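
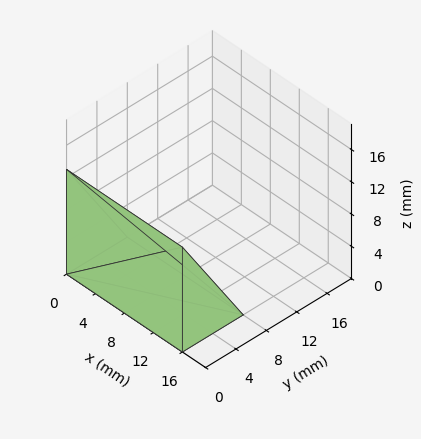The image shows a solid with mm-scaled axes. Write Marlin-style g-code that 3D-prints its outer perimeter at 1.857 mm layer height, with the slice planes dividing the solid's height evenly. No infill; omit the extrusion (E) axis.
Reading the render: the shape is a wedge (ramp): 16 × 8 mm base, rising to 13 mm along the y=0 edge and sloping linearly to z=0 at y=8 (dimensions read to the nearest mm from the axis ticks). For the g-code, the solid's height is divided into equal slices at the stated Δz and each level perimeter traced with G1 moves after a G0 lift.

; perimeter-only toolpath
G21 ; units = mm
G90 ; absolute positioning
G28 ; home
; layer 1
G0 Z1.857
G0 X0.000 Y0.000
G1 X16.000 Y0.000
G1 X16.000 Y6.857
G1 X0.000 Y6.857
G1 X0.000 Y0.000
; layer 2
G0 Z3.714
G0 X0.000 Y0.000
G1 X16.000 Y0.000
G1 X16.000 Y5.714
G1 X0.000 Y5.714
G1 X0.000 Y0.000
; layer 3
G0 Z5.571
G0 X0.000 Y0.000
G1 X16.000 Y0.000
G1 X16.000 Y4.571
G1 X0.000 Y4.571
G1 X0.000 Y0.000
; layer 4
G0 Z7.429
G0 X0.000 Y0.000
G1 X16.000 Y0.000
G1 X16.000 Y3.429
G1 X0.000 Y3.429
G1 X0.000 Y0.000
; layer 5
G0 Z9.286
G0 X0.000 Y0.000
G1 X16.000 Y0.000
G1 X16.000 Y2.286
G1 X0.000 Y2.286
G1 X0.000 Y0.000
; layer 6
G0 Z11.143
G0 X0.000 Y0.000
G1 X16.000 Y0.000
G1 X16.000 Y1.143
G1 X0.000 Y1.143
G1 X0.000 Y0.000
M2 ; end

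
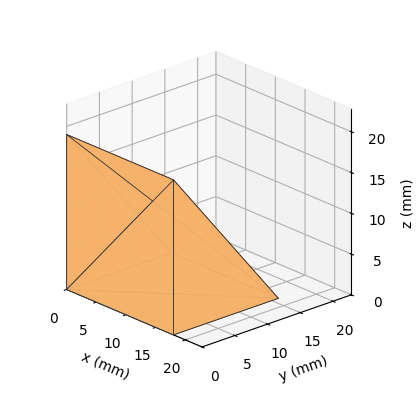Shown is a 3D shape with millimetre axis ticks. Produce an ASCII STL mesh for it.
Reading the render: the shape is a wedge (ramp): 18 × 16 mm base, rising to 19 mm along the y=0 edge and sloping linearly to z=0 at y=16 (dimensions read to the nearest mm from the axis ticks). For the STL, each face is triangulated and given an outward normal.

solid part
  facet normal 0.0000 0.0000 -1.0000
    outer loop
      vertex 18.0 16.0 0.0
      vertex 18.0 0.0 0.0
      vertex 0.0 0.0 0.0
    endloop
  endfacet
  facet normal 0.0000 0.0000 -1.0000
    outer loop
      vertex 0.0 16.0 0.0
      vertex 18.0 16.0 0.0
      vertex 0.0 0.0 0.0
    endloop
  endfacet
  facet normal 0.0000 -1.0000 0.0000
    outer loop
      vertex 0.0 0.0 0.0
      vertex 18.0 0.0 0.0
      vertex 18.0 0.0 19.0
    endloop
  endfacet
  facet normal 0.0000 -1.0000 0.0000
    outer loop
      vertex 0.0 0.0 0.0
      vertex 18.0 0.0 19.0
      vertex 0.0 0.0 19.0
    endloop
  endfacet
  facet normal 0.0000 0.7649 0.6441
    outer loop
      vertex 0.0 0.0 19.0
      vertex 18.0 0.0 19.0
      vertex 18.0 16.0 0.0
    endloop
  endfacet
  facet normal 0.0000 0.7649 0.6441
    outer loop
      vertex 0.0 0.0 19.0
      vertex 18.0 16.0 0.0
      vertex 0.0 16.0 0.0
    endloop
  endfacet
  facet normal -1.0000 0.0000 0.0000
    outer loop
      vertex 0.0 0.0 19.0
      vertex 0.0 16.0 0.0
      vertex 0.0 0.0 0.0
    endloop
  endfacet
  facet normal 1.0000 0.0000 0.0000
    outer loop
      vertex 18.0 0.0 0.0
      vertex 18.0 16.0 0.0
      vertex 18.0 0.0 19.0
    endloop
  endfacet
endsolid part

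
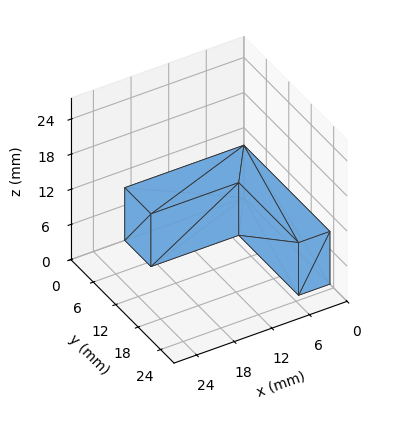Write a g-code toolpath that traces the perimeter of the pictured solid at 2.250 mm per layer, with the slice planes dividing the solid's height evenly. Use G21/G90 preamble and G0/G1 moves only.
Reading the render: the shape is an L-shaped prism: outer 19 × 23 mm, arm thicknesses ≈ 7 mm (horizontal) and 5 mm (vertical), extruded 9 mm in z (dimensions read to the nearest mm from the axis ticks). For the g-code, the solid's height is divided into equal slices at the stated Δz and each level perimeter traced with G1 moves after a G0 lift.

; perimeter-only toolpath
G21 ; units = mm
G90 ; absolute positioning
G28 ; home
; layer 1
G0 Z2.250
G0 X0.000 Y0.000
G1 X19.000 Y0.000
G1 X19.000 Y7.000
G1 X5.000 Y7.000
G1 X5.000 Y23.000
G1 X0.000 Y23.000
G1 X0.000 Y0.000
; layer 2
G0 Z4.500
G0 X0.000 Y0.000
G1 X19.000 Y0.000
G1 X19.000 Y7.000
G1 X5.000 Y7.000
G1 X5.000 Y23.000
G1 X0.000 Y23.000
G1 X0.000 Y0.000
; layer 3
G0 Z6.750
G0 X0.000 Y0.000
G1 X19.000 Y0.000
G1 X19.000 Y7.000
G1 X5.000 Y7.000
G1 X5.000 Y23.000
G1 X0.000 Y23.000
G1 X0.000 Y0.000
; layer 4
G0 Z9.000
G0 X0.000 Y0.000
G1 X19.000 Y0.000
G1 X19.000 Y7.000
G1 X5.000 Y7.000
G1 X5.000 Y23.000
G1 X0.000 Y23.000
G1 X0.000 Y0.000
M2 ; end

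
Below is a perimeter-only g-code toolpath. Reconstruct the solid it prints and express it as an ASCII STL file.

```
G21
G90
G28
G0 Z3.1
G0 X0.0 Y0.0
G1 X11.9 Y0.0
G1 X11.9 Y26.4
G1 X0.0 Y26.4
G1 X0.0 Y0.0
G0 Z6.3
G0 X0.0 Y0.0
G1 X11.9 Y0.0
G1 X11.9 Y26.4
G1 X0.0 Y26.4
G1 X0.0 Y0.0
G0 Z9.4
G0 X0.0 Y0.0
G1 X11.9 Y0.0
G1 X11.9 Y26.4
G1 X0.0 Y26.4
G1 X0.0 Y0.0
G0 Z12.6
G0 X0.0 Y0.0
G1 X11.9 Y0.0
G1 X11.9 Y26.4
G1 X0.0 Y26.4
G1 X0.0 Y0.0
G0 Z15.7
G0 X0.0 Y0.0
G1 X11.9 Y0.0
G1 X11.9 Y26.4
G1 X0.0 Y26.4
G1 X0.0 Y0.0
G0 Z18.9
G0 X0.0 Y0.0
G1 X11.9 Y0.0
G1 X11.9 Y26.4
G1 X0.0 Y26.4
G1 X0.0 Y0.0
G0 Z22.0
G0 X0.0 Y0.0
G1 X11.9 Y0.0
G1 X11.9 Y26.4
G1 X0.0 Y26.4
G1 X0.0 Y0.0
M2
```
solid part
  facet normal 0.0000 0.0000 -1.0000
    outer loop
      vertex 11.9 26.4 0.0
      vertex 11.9 0.0 0.0
      vertex 0.0 0.0 0.0
    endloop
  endfacet
  facet normal 0.0000 0.0000 -1.0000
    outer loop
      vertex 0.0 26.4 0.0
      vertex 11.9 26.4 0.0
      vertex 0.0 0.0 0.0
    endloop
  endfacet
  facet normal 0.0000 0.0000 1.0000
    outer loop
      vertex 0.0 0.0 22.0
      vertex 11.9 0.0 22.0
      vertex 11.9 26.4 22.0
    endloop
  endfacet
  facet normal 0.0000 0.0000 1.0000
    outer loop
      vertex 0.0 0.0 22.0
      vertex 11.9 26.4 22.0
      vertex 0.0 26.4 22.0
    endloop
  endfacet
  facet normal 0.0000 -1.0000 0.0000
    outer loop
      vertex 0.0 0.0 0.0
      vertex 11.9 0.0 0.0
      vertex 11.9 0.0 22.0
    endloop
  endfacet
  facet normal 0.0000 -1.0000 0.0000
    outer loop
      vertex 0.0 0.0 0.0
      vertex 11.9 0.0 22.0
      vertex 0.0 0.0 22.0
    endloop
  endfacet
  facet normal 0.0000 1.0000 0.0000
    outer loop
      vertex 11.9 26.4 22.0
      vertex 11.9 26.4 0.0
      vertex 0.0 26.4 0.0
    endloop
  endfacet
  facet normal 0.0000 1.0000 0.0000
    outer loop
      vertex 0.0 26.4 22.0
      vertex 11.9 26.4 22.0
      vertex 0.0 26.4 0.0
    endloop
  endfacet
  facet normal -1.0000 0.0000 0.0000
    outer loop
      vertex 0.0 26.4 22.0
      vertex 0.0 26.4 0.0
      vertex 0.0 0.0 0.0
    endloop
  endfacet
  facet normal -1.0000 0.0000 0.0000
    outer loop
      vertex 0.0 0.0 22.0
      vertex 0.0 26.4 22.0
      vertex 0.0 0.0 0.0
    endloop
  endfacet
  facet normal 1.0000 0.0000 0.0000
    outer loop
      vertex 11.9 0.0 0.0
      vertex 11.9 26.4 0.0
      vertex 11.9 26.4 22.0
    endloop
  endfacet
  facet normal 1.0000 0.0000 0.0000
    outer loop
      vertex 11.9 0.0 0.0
      vertex 11.9 26.4 22.0
      vertex 11.9 0.0 22.0
    endloop
  endfacet
endsolid part

The G0 Z moves step by Δz≈3.1 mm. Every layer's G1 loop is the same polygon, so the solid is a straight extrusion of it from z=0 to z≈22. Closing with flat bottom and top caps and triangulating gives 12 facets — a rectangular box, roughly 11.9 × 26.4 mm footprint and 22 mm tall.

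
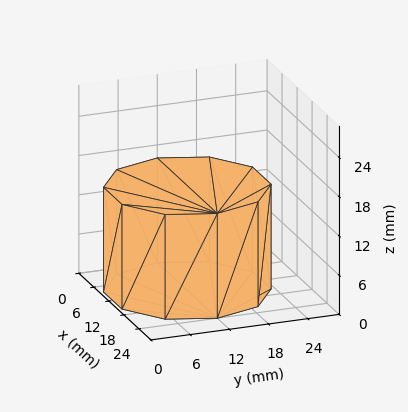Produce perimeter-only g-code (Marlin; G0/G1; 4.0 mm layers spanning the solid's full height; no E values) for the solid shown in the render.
Reading the render: the shape is a regular 10-sided prism (a cylinder approximated with 10 flat sides), circumscribed radius ≈ 12 mm, height ≈ 16 mm (dimensions read to the nearest mm from the axis ticks). For the g-code, the solid's height is divided into equal slices at the stated Δz and each level perimeter traced with G1 moves after a G0 lift.

; perimeter-only toolpath
G21 ; units = mm
G90 ; absolute positioning
G28 ; home
; layer 1
G0 Z4.0
G0 X24.0 Y12.0
G1 X21.7 Y19.1
G1 X15.7 Y23.4
G1 X8.3 Y23.4
G1 X2.3 Y19.1
G1 X0.0 Y12.0
G1 X2.3 Y4.9
G1 X8.3 Y0.6
G1 X15.7 Y0.6
G1 X21.7 Y4.9
G1 X24.0 Y12.0
; layer 2
G0 Z8.0
G0 X24.0 Y12.0
G1 X21.7 Y19.1
G1 X15.7 Y23.4
G1 X8.3 Y23.4
G1 X2.3 Y19.1
G1 X0.0 Y12.0
G1 X2.3 Y4.9
G1 X8.3 Y0.6
G1 X15.7 Y0.6
G1 X21.7 Y4.9
G1 X24.0 Y12.0
; layer 3
G0 Z12.0
G0 X24.0 Y12.0
G1 X21.7 Y19.1
G1 X15.7 Y23.4
G1 X8.3 Y23.4
G1 X2.3 Y19.1
G1 X0.0 Y12.0
G1 X2.3 Y4.9
G1 X8.3 Y0.6
G1 X15.7 Y0.6
G1 X21.7 Y4.9
G1 X24.0 Y12.0
; layer 4
G0 Z16.0
G0 X24.0 Y12.0
G1 X21.7 Y19.1
G1 X15.7 Y23.4
G1 X8.3 Y23.4
G1 X2.3 Y19.1
G1 X0.0 Y12.0
G1 X2.3 Y4.9
G1 X8.3 Y0.6
G1 X15.7 Y0.6
G1 X21.7 Y4.9
G1 X24.0 Y12.0
M2 ; end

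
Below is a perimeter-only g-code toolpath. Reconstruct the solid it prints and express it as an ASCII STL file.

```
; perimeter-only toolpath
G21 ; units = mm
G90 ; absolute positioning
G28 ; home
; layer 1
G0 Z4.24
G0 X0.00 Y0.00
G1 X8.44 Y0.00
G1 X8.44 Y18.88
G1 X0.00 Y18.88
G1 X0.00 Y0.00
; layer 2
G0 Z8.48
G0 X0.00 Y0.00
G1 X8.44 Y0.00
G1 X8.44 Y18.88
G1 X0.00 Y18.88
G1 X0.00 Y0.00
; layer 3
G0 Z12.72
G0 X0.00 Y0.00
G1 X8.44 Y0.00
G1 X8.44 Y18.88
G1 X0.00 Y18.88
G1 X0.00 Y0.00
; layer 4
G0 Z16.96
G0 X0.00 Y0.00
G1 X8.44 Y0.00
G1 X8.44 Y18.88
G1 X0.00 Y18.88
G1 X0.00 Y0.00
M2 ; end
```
solid part
  facet normal 0.0000 0.0000 -1.0000
    outer loop
      vertex 8.44 18.88 0.00
      vertex 8.44 0.00 0.00
      vertex 0.00 0.00 0.00
    endloop
  endfacet
  facet normal 0.0000 0.0000 -1.0000
    outer loop
      vertex 0.00 18.88 0.00
      vertex 8.44 18.88 0.00
      vertex 0.00 0.00 0.00
    endloop
  endfacet
  facet normal 0.0000 0.0000 1.0000
    outer loop
      vertex 0.00 0.00 16.96
      vertex 8.44 0.00 16.96
      vertex 8.44 18.88 16.96
    endloop
  endfacet
  facet normal 0.0000 0.0000 1.0000
    outer loop
      vertex 0.00 0.00 16.96
      vertex 8.44 18.88 16.96
      vertex 0.00 18.88 16.96
    endloop
  endfacet
  facet normal 0.0000 -1.0000 0.0000
    outer loop
      vertex 0.00 0.00 0.00
      vertex 8.44 0.00 0.00
      vertex 8.44 0.00 16.96
    endloop
  endfacet
  facet normal 0.0000 -1.0000 0.0000
    outer loop
      vertex 0.00 0.00 0.00
      vertex 8.44 0.00 16.96
      vertex 0.00 0.00 16.96
    endloop
  endfacet
  facet normal 0.0000 1.0000 0.0000
    outer loop
      vertex 8.44 18.88 16.96
      vertex 8.44 18.88 0.00
      vertex 0.00 18.88 0.00
    endloop
  endfacet
  facet normal 0.0000 1.0000 0.0000
    outer loop
      vertex 0.00 18.88 16.96
      vertex 8.44 18.88 16.96
      vertex 0.00 18.88 0.00
    endloop
  endfacet
  facet normal -1.0000 0.0000 0.0000
    outer loop
      vertex 0.00 18.88 16.96
      vertex 0.00 18.88 0.00
      vertex 0.00 0.00 0.00
    endloop
  endfacet
  facet normal -1.0000 0.0000 0.0000
    outer loop
      vertex 0.00 0.00 16.96
      vertex 0.00 18.88 16.96
      vertex 0.00 0.00 0.00
    endloop
  endfacet
  facet normal 1.0000 0.0000 0.0000
    outer loop
      vertex 8.44 0.00 0.00
      vertex 8.44 18.88 0.00
      vertex 8.44 18.88 16.96
    endloop
  endfacet
  facet normal 1.0000 0.0000 0.0000
    outer loop
      vertex 8.44 0.00 0.00
      vertex 8.44 18.88 16.96
      vertex 8.44 0.00 16.96
    endloop
  endfacet
endsolid part

The G0 Z moves step by Δz≈4.24 mm. Every layer's G1 loop is the same polygon, so the solid is a straight extrusion of it from z=0 to z≈17. Closing with flat bottom and top caps and triangulating gives 12 facets — a rectangular box, roughly 8.44 × 18.9 mm footprint and 17 mm tall.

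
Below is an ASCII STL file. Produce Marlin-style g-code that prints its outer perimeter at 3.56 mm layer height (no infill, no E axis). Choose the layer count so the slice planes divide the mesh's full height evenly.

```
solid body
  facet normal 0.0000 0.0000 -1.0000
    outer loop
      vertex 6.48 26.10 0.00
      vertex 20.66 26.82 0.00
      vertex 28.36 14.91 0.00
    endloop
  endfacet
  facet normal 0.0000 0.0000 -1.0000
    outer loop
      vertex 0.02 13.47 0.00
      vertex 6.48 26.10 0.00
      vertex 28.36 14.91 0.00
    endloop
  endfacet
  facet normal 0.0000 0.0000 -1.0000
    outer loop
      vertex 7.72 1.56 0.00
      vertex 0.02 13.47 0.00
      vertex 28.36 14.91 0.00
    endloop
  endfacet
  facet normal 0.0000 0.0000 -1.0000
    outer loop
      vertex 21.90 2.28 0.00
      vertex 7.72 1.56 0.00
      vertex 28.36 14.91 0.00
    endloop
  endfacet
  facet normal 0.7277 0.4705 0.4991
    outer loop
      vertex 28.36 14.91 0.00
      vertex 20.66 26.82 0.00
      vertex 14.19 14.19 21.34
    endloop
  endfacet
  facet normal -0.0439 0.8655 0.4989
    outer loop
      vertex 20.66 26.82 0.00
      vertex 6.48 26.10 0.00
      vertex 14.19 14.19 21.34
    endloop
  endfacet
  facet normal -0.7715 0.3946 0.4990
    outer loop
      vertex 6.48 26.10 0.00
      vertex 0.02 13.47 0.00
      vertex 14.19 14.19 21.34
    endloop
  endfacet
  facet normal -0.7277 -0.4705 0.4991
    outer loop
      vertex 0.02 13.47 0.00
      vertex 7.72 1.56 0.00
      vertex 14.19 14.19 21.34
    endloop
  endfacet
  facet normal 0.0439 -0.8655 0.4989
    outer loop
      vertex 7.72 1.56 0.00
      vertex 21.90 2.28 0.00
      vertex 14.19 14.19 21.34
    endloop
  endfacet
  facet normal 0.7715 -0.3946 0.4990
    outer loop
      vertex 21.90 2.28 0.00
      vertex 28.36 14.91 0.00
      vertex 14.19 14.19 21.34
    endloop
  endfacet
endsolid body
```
; perimeter-only toolpath
G21 ; units = mm
G90 ; absolute positioning
G28 ; home
; layer 1
G0 Z3.56
G0 X26.00 Y14.79
G1 X19.58 Y24.71
G1 X7.76 Y24.12
G1 X2.38 Y13.59
G1 X8.80 Y3.66
G1 X20.61 Y4.26
G1 X26.00 Y14.79
; layer 2
G0 Z7.11
G0 X23.64 Y14.67
G1 X18.50 Y22.61
G1 X9.05 Y22.13
G1 X4.74 Y13.71
G1 X9.88 Y5.77
G1 X19.33 Y6.25
G1 X23.64 Y14.67
; layer 3
G0 Z10.67
G0 X21.27 Y14.55
G1 X17.43 Y20.50
G1 X10.34 Y20.14
G1 X7.10 Y13.83
G1 X10.96 Y7.88
G1 X18.04 Y8.23
G1 X21.27 Y14.55
; layer 4
G0 Z14.23
G0 X18.91 Y14.43
G1 X16.35 Y18.40
G1 X11.62 Y18.16
G1 X9.47 Y13.95
G1 X12.03 Y9.98
G1 X16.76 Y10.22
G1 X18.91 Y14.43
; layer 5
G0 Z17.78
G0 X16.55 Y14.31
G1 X15.27 Y16.30
G1 X12.90 Y16.18
G1 X11.83 Y14.07
G1 X13.11 Y12.08
G1 X15.48 Y12.21
G1 X16.55 Y14.31
M2 ; end

The solid is a regular 6-sided pyramid, base circumscribed radius ≈ 14.2 mm, apex at z ≈ 21.3 mm. Slicing at Δz = 3.56 mm — 6 equal slices spanning the solid's height, so layer i sits at z = i·h/6 — gives 5 non-empty perimeters. Each is a 6-segment closed polygon; G0 lifts to the layer z and rapids to the start vertex, then G1 traces the edges. The cross-section shrinks linearly with z (the slice at the apex is degenerate and omitted).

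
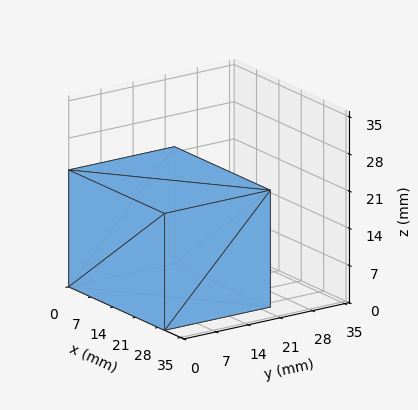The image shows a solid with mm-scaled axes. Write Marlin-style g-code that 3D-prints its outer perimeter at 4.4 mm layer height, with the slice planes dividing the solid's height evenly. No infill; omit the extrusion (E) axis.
Reading the render: the shape is a rectangular box, roughly 30 × 23 mm footprint and 22 mm tall (dimensions read to the nearest mm from the axis ticks). For the g-code, the solid's height is divided into equal slices at the stated Δz and each level perimeter traced with G1 moves after a G0 lift.

; perimeter-only toolpath
G21 ; units = mm
G90 ; absolute positioning
G28 ; home
; layer 1
G0 Z4.4
G0 X0.0 Y0.0
G1 X30.0 Y0.0
G1 X30.0 Y23.0
G1 X0.0 Y23.0
G1 X0.0 Y0.0
; layer 2
G0 Z8.8
G0 X0.0 Y0.0
G1 X30.0 Y0.0
G1 X30.0 Y23.0
G1 X0.0 Y23.0
G1 X0.0 Y0.0
; layer 3
G0 Z13.2
G0 X0.0 Y0.0
G1 X30.0 Y0.0
G1 X30.0 Y23.0
G1 X0.0 Y23.0
G1 X0.0 Y0.0
; layer 4
G0 Z17.6
G0 X0.0 Y0.0
G1 X30.0 Y0.0
G1 X30.0 Y23.0
G1 X0.0 Y23.0
G1 X0.0 Y0.0
; layer 5
G0 Z22.0
G0 X0.0 Y0.0
G1 X30.0 Y0.0
G1 X30.0 Y23.0
G1 X0.0 Y23.0
G1 X0.0 Y0.0
M2 ; end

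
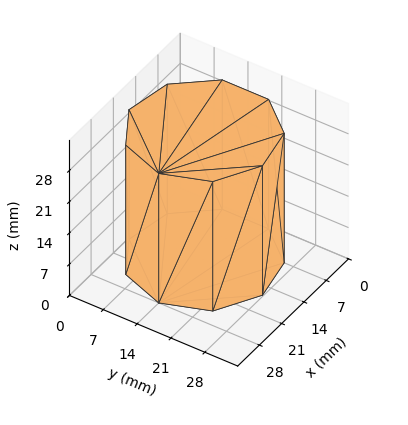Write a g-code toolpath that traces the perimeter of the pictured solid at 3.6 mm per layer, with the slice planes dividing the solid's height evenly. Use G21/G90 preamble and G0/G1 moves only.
Reading the render: the shape is a regular 9-sided prism (a cylinder approximated with 9 flat sides), circumscribed radius ≈ 14 mm, height ≈ 29 mm (dimensions read to the nearest mm from the axis ticks). For the g-code, the solid's height is divided into equal slices at the stated Δz and each level perimeter traced with G1 moves after a G0 lift.

; perimeter-only toolpath
G21 ; units = mm
G90 ; absolute positioning
G28 ; home
; layer 1
G0 Z3.6
G0 X28.0 Y14.0
G1 X24.7 Y23.0
G1 X16.4 Y27.8
G1 X7.0 Y26.1
G1 X0.8 Y18.8
G1 X0.8 Y9.2
G1 X7.0 Y1.9
G1 X16.4 Y0.2
G1 X24.7 Y5.0
G1 X28.0 Y14.0
; layer 2
G0 Z7.2
G0 X28.0 Y14.0
G1 X24.7 Y23.0
G1 X16.4 Y27.8
G1 X7.0 Y26.1
G1 X0.8 Y18.8
G1 X0.8 Y9.2
G1 X7.0 Y1.9
G1 X16.4 Y0.2
G1 X24.7 Y5.0
G1 X28.0 Y14.0
; layer 3
G0 Z10.9
G0 X28.0 Y14.0
G1 X24.7 Y23.0
G1 X16.4 Y27.8
G1 X7.0 Y26.1
G1 X0.8 Y18.8
G1 X0.8 Y9.2
G1 X7.0 Y1.9
G1 X16.4 Y0.2
G1 X24.7 Y5.0
G1 X28.0 Y14.0
; layer 4
G0 Z14.5
G0 X28.0 Y14.0
G1 X24.7 Y23.0
G1 X16.4 Y27.8
G1 X7.0 Y26.1
G1 X0.8 Y18.8
G1 X0.8 Y9.2
G1 X7.0 Y1.9
G1 X16.4 Y0.2
G1 X24.7 Y5.0
G1 X28.0 Y14.0
; layer 5
G0 Z18.1
G0 X28.0 Y14.0
G1 X24.7 Y23.0
G1 X16.4 Y27.8
G1 X7.0 Y26.1
G1 X0.8 Y18.8
G1 X0.8 Y9.2
G1 X7.0 Y1.9
G1 X16.4 Y0.2
G1 X24.7 Y5.0
G1 X28.0 Y14.0
; layer 6
G0 Z21.8
G0 X28.0 Y14.0
G1 X24.7 Y23.0
G1 X16.4 Y27.8
G1 X7.0 Y26.1
G1 X0.8 Y18.8
G1 X0.8 Y9.2
G1 X7.0 Y1.9
G1 X16.4 Y0.2
G1 X24.7 Y5.0
G1 X28.0 Y14.0
; layer 7
G0 Z25.4
G0 X28.0 Y14.0
G1 X24.7 Y23.0
G1 X16.4 Y27.8
G1 X7.0 Y26.1
G1 X0.8 Y18.8
G1 X0.8 Y9.2
G1 X7.0 Y1.9
G1 X16.4 Y0.2
G1 X24.7 Y5.0
G1 X28.0 Y14.0
; layer 8
G0 Z29.0
G0 X28.0 Y14.0
G1 X24.7 Y23.0
G1 X16.4 Y27.8
G1 X7.0 Y26.1
G1 X0.8 Y18.8
G1 X0.8 Y9.2
G1 X7.0 Y1.9
G1 X16.4 Y0.2
G1 X24.7 Y5.0
G1 X28.0 Y14.0
M2 ; end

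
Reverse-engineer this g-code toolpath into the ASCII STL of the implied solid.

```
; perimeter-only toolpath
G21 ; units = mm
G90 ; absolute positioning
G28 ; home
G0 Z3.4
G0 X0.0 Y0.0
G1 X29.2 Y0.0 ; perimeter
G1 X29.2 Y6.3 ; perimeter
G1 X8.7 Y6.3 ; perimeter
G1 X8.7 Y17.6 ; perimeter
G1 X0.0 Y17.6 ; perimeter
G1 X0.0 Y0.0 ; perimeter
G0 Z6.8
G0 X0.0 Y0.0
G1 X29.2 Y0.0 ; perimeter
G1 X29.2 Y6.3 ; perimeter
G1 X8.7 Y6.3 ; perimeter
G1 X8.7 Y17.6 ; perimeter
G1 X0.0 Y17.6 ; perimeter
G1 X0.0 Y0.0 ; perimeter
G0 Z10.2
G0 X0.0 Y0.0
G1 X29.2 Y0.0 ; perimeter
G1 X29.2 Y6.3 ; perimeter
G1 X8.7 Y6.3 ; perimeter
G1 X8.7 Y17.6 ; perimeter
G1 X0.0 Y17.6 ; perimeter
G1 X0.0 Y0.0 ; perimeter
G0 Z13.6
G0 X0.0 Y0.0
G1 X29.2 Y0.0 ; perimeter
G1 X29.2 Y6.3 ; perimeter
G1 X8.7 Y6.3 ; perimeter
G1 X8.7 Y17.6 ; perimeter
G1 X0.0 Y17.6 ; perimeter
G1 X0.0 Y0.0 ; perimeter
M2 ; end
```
solid part
  facet normal 0.0000 0.0000 -1.0000
    outer loop
      vertex 29.2 6.3 0.0
      vertex 29.2 0.0 0.0
      vertex 0.0 0.0 0.0
    endloop
  endfacet
  facet normal 0.0000 0.0000 -1.0000
    outer loop
      vertex 8.7 6.3 0.0
      vertex 29.2 6.3 0.0
      vertex 0.0 0.0 0.0
    endloop
  endfacet
  facet normal 0.0000 0.0000 -1.0000
    outer loop
      vertex 8.7 17.6 0.0
      vertex 8.7 6.3 0.0
      vertex 0.0 0.0 0.0
    endloop
  endfacet
  facet normal 0.0000 0.0000 -1.0000
    outer loop
      vertex 0.0 17.6 0.0
      vertex 8.7 17.6 0.0
      vertex 0.0 0.0 0.0
    endloop
  endfacet
  facet normal 0.0000 0.0000 1.0000
    outer loop
      vertex 0.0 0.0 13.6
      vertex 29.2 0.0 13.6
      vertex 29.2 6.3 13.6
    endloop
  endfacet
  facet normal 0.0000 0.0000 1.0000
    outer loop
      vertex 0.0 0.0 13.6
      vertex 29.2 6.3 13.6
      vertex 8.7 6.3 13.6
    endloop
  endfacet
  facet normal 0.0000 0.0000 1.0000
    outer loop
      vertex 0.0 0.0 13.6
      vertex 8.7 6.3 13.6
      vertex 8.7 17.6 13.6
    endloop
  endfacet
  facet normal 0.0000 0.0000 1.0000
    outer loop
      vertex 0.0 0.0 13.6
      vertex 8.7 17.6 13.6
      vertex 0.0 17.6 13.6
    endloop
  endfacet
  facet normal 0.0000 -1.0000 0.0000
    outer loop
      vertex 0.0 0.0 0.0
      vertex 29.2 0.0 0.0
      vertex 29.2 0.0 13.6
    endloop
  endfacet
  facet normal 0.0000 -1.0000 0.0000
    outer loop
      vertex 0.0 0.0 0.0
      vertex 29.2 0.0 13.6
      vertex 0.0 0.0 13.6
    endloop
  endfacet
  facet normal 1.0000 0.0000 0.0000
    outer loop
      vertex 29.2 0.0 0.0
      vertex 29.2 6.3 0.0
      vertex 29.2 6.3 13.6
    endloop
  endfacet
  facet normal 1.0000 0.0000 0.0000
    outer loop
      vertex 29.2 0.0 0.0
      vertex 29.2 6.3 13.6
      vertex 29.2 0.0 13.6
    endloop
  endfacet
  facet normal 0.0000 1.0000 0.0000
    outer loop
      vertex 29.2 6.3 0.0
      vertex 8.7 6.3 0.0
      vertex 8.7 6.3 13.6
    endloop
  endfacet
  facet normal 0.0000 1.0000 0.0000
    outer loop
      vertex 29.2 6.3 0.0
      vertex 8.7 6.3 13.6
      vertex 29.2 6.3 13.6
    endloop
  endfacet
  facet normal 1.0000 0.0000 0.0000
    outer loop
      vertex 8.7 6.3 0.0
      vertex 8.7 17.6 0.0
      vertex 8.7 17.6 13.6
    endloop
  endfacet
  facet normal 1.0000 0.0000 0.0000
    outer loop
      vertex 8.7 6.3 0.0
      vertex 8.7 17.6 13.6
      vertex 8.7 6.3 13.6
    endloop
  endfacet
  facet normal 0.0000 1.0000 0.0000
    outer loop
      vertex 8.7 17.6 0.0
      vertex 0.0 17.6 0.0
      vertex 0.0 17.6 13.6
    endloop
  endfacet
  facet normal 0.0000 1.0000 0.0000
    outer loop
      vertex 8.7 17.6 0.0
      vertex 0.0 17.6 13.6
      vertex 8.7 17.6 13.6
    endloop
  endfacet
  facet normal -1.0000 0.0000 0.0000
    outer loop
      vertex 0.0 17.6 0.0
      vertex 0.0 0.0 0.0
      vertex 0.0 0.0 13.6
    endloop
  endfacet
  facet normal -1.0000 0.0000 0.0000
    outer loop
      vertex 0.0 17.6 0.0
      vertex 0.0 0.0 13.6
      vertex 0.0 17.6 13.6
    endloop
  endfacet
endsolid part

The G0 Z moves step by Δz≈3.4 mm. Every layer's G1 loop is the same polygon, so the solid is a straight extrusion of it from z=0 to z≈13.6. Closing with flat bottom and top caps and triangulating gives 20 facets — an L-shaped prism: outer 29.2 × 17.6 mm, arm thicknesses ≈ 6.3 mm (horizontal) and 8.7 mm (vertical), extruded 13.6 mm in z.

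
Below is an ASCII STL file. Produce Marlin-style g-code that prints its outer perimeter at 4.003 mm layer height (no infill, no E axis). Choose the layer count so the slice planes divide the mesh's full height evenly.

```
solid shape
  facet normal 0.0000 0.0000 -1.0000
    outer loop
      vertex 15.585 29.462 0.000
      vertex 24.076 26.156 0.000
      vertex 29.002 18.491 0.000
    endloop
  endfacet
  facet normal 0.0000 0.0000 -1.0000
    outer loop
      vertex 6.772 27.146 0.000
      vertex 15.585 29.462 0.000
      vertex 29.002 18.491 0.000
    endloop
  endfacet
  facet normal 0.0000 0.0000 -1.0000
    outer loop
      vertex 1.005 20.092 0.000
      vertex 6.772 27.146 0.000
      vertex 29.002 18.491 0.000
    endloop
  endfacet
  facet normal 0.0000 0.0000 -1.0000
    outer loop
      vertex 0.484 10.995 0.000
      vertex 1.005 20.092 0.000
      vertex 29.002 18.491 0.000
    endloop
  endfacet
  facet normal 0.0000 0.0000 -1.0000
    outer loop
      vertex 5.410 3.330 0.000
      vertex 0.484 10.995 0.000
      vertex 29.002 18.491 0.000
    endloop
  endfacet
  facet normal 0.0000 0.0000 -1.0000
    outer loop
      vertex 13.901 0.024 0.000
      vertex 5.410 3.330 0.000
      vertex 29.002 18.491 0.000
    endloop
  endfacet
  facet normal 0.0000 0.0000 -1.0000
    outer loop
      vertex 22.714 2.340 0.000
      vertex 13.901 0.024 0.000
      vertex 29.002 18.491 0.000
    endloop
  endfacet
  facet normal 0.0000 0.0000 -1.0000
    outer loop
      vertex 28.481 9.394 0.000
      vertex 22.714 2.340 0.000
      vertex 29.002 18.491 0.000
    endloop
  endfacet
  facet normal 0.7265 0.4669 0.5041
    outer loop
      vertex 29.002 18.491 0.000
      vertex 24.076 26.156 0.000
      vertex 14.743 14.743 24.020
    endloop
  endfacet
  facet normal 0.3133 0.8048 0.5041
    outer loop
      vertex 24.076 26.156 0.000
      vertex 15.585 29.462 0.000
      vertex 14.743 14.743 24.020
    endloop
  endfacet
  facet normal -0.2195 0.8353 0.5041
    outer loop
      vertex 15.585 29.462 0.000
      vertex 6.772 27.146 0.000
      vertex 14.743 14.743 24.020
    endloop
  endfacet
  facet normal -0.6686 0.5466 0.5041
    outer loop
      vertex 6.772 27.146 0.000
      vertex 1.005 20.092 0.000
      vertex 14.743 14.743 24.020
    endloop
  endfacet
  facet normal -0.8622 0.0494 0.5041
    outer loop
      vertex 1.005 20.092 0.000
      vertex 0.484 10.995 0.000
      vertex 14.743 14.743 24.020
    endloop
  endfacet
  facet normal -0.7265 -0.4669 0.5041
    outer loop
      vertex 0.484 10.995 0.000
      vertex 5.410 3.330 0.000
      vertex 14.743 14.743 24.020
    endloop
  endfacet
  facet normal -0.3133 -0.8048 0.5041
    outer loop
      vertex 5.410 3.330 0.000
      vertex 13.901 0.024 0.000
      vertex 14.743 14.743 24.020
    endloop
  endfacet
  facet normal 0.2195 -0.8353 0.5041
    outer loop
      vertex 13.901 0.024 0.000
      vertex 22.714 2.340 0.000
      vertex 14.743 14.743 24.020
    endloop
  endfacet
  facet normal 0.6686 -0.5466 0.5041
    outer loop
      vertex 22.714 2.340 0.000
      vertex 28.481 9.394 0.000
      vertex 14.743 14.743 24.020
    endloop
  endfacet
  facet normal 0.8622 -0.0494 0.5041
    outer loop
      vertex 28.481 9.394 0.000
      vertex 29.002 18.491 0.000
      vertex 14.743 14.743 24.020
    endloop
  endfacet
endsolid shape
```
; perimeter-only toolpath
G21 ; units = mm
G90 ; absolute positioning
G28 ; home
; layer 1
G0 Z4.003
G0 X26.625 Y17.866
G1 X22.521 Y24.254
G1 X15.445 Y27.009
G1 X8.101 Y25.079
G1 X3.295 Y19.200
G1 X2.860 Y11.620
G1 X6.966 Y5.232
G1 X14.041 Y2.477
G1 X21.386 Y4.407
G1 X26.191 Y10.286
G1 X26.625 Y17.866
; layer 2
G0 Z8.007
G0 X24.249 Y17.242
G1 X20.965 Y22.352
G1 X15.304 Y24.556
G1 X9.429 Y23.012
G1 X5.584 Y18.309
G1 X5.237 Y12.244
G1 X8.521 Y7.134
G1 X14.182 Y4.930
G1 X20.057 Y6.474
G1 X23.902 Y11.177
G1 X24.249 Y17.242
; layer 3
G0 Z12.010
G0 X21.872 Y16.617
G1 X19.410 Y20.450
G1 X15.164 Y22.102
G1 X10.758 Y20.945
G1 X7.874 Y17.418
G1 X7.614 Y12.869
G1 X10.076 Y9.037
G1 X14.322 Y7.383
G1 X18.729 Y8.541
G1 X21.612 Y12.069
G1 X21.872 Y16.617
; layer 4
G0 Z16.013
G0 X19.496 Y15.992
G1 X17.854 Y18.547
G1 X15.024 Y19.649
G1 X12.086 Y18.877
G1 X10.164 Y16.526
G1 X9.990 Y13.494
G1 X11.632 Y10.939
G1 X14.462 Y9.837
G1 X17.400 Y10.609
G1 X19.322 Y12.960
G1 X19.496 Y15.992
; layer 5
G0 Z20.017
G0 X17.120 Y15.368
G1 X16.299 Y16.645
G1 X14.883 Y17.196
G1 X13.415 Y16.810
G1 X12.453 Y15.635
G1 X12.367 Y14.118
G1 X13.188 Y12.841
G1 X14.603 Y12.290
G1 X16.072 Y12.676
G1 X17.033 Y13.851
G1 X17.120 Y15.368
M2 ; end

The solid is a regular 10-sided pyramid, base circumscribed radius ≈ 14.7 mm, apex at z ≈ 24 mm. Slicing at Δz = 4.003 mm — 6 equal slices spanning the solid's height, so layer i sits at z = i·h/6 — gives 5 non-empty perimeters. Each is a 10-segment closed polygon; G0 lifts to the layer z and rapids to the start vertex, then G1 traces the edges. The cross-section shrinks linearly with z (the slice at the apex is degenerate and omitted).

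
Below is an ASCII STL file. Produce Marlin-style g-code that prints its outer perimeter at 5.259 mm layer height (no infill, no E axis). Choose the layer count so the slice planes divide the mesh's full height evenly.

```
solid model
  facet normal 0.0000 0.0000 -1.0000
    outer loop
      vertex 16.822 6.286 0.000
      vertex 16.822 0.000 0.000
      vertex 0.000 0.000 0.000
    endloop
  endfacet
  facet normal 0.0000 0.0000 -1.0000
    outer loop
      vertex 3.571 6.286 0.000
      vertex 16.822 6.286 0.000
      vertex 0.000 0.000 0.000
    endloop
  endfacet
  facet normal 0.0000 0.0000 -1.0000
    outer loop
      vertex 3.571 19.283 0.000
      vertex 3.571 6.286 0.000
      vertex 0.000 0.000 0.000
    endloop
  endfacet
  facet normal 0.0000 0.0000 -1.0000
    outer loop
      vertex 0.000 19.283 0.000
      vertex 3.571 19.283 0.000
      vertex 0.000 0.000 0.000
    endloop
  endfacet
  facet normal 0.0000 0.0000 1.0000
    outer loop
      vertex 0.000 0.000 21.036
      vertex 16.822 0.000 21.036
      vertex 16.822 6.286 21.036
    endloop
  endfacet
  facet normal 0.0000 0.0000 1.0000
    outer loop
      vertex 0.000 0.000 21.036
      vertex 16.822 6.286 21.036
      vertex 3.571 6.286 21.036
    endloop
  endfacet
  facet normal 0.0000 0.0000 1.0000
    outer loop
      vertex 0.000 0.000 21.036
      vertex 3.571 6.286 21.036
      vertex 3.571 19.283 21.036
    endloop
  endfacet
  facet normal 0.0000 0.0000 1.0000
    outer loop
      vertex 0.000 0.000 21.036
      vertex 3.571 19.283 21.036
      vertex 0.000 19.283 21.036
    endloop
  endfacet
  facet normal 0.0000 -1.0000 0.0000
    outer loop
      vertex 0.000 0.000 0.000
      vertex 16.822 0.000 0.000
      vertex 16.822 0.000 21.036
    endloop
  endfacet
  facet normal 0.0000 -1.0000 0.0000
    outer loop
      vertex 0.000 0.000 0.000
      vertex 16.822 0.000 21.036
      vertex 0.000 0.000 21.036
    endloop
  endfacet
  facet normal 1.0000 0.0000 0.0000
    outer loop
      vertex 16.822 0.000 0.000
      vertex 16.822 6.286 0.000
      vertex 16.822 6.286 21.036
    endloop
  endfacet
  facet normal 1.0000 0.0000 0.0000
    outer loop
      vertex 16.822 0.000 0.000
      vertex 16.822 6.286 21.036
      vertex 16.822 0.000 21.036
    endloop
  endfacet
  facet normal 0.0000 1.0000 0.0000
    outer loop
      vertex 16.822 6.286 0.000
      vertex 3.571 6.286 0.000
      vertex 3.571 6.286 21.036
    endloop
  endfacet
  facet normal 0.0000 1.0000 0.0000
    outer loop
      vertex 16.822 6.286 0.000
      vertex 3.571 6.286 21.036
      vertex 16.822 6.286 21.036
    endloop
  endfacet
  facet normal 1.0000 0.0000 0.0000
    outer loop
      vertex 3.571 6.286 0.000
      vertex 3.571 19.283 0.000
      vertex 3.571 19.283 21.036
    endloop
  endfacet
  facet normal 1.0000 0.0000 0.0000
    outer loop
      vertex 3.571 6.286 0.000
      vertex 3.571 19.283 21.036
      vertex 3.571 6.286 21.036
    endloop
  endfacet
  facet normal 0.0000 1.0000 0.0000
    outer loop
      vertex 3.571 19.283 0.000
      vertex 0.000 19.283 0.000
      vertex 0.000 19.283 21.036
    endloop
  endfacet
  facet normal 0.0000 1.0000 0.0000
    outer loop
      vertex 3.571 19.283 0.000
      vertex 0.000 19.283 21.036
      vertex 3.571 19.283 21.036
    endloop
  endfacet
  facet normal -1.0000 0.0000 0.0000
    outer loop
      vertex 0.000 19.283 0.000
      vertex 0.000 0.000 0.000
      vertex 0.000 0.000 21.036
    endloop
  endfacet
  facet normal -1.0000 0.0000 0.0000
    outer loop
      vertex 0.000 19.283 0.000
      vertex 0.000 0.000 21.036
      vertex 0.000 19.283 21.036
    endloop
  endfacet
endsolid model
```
; perimeter-only toolpath
G21 ; units = mm
G90 ; absolute positioning
G28 ; home
; layer 1
G0 Z5.259
G0 X0.000 Y0.000
G1 X16.822 Y0.000
G1 X16.822 Y6.286
G1 X3.571 Y6.286
G1 X3.571 Y19.283
G1 X0.000 Y19.283
G1 X0.000 Y0.000
; layer 2
G0 Z10.518
G0 X0.000 Y0.000
G1 X16.822 Y0.000
G1 X16.822 Y6.286
G1 X3.571 Y6.286
G1 X3.571 Y19.283
G1 X0.000 Y19.283
G1 X0.000 Y0.000
; layer 3
G0 Z15.777
G0 X0.000 Y0.000
G1 X16.822 Y0.000
G1 X16.822 Y6.286
G1 X3.571 Y6.286
G1 X3.571 Y19.283
G1 X0.000 Y19.283
G1 X0.000 Y0.000
; layer 4
G0 Z21.036
G0 X0.000 Y0.000
G1 X16.822 Y0.000
G1 X16.822 Y6.286
G1 X3.571 Y6.286
G1 X3.571 Y19.283
G1 X0.000 Y19.283
G1 X0.000 Y0.000
M2 ; end

The solid is an L-shaped prism: outer 16.8 × 19.3 mm, arm thicknesses ≈ 6.29 mm (horizontal) and 3.57 mm (vertical), extruded 21 mm in z. Slicing at Δz = 5.259 mm — 4 equal slices spanning the solid's height, so layer i sits at z = i·h/4 — gives 4 non-empty perimeters. Each is a 6-segment closed polygon; G0 lifts to the layer z and rapids to the start vertex, then G1 traces the edges.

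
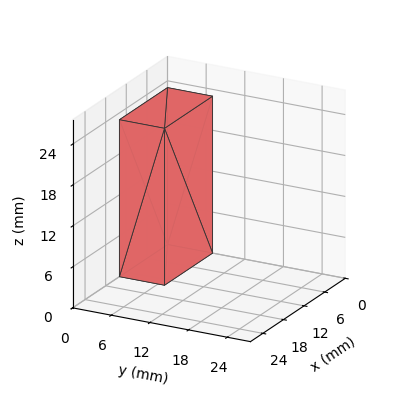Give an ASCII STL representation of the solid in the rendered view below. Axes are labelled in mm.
Reading the render: the shape is a rectangular box, roughly 14 × 7 mm footprint and 23 mm tall (dimensions read to the nearest mm from the axis ticks). For the STL, each face is triangulated and given an outward normal.

solid part
  facet normal 0.0000 0.0000 -1.0000
    outer loop
      vertex 14.0 7.0 0.0
      vertex 14.0 0.0 0.0
      vertex 0.0 0.0 0.0
    endloop
  endfacet
  facet normal 0.0000 0.0000 -1.0000
    outer loop
      vertex 0.0 7.0 0.0
      vertex 14.0 7.0 0.0
      vertex 0.0 0.0 0.0
    endloop
  endfacet
  facet normal 0.0000 0.0000 1.0000
    outer loop
      vertex 0.0 0.0 23.0
      vertex 14.0 0.0 23.0
      vertex 14.0 7.0 23.0
    endloop
  endfacet
  facet normal 0.0000 0.0000 1.0000
    outer loop
      vertex 0.0 0.0 23.0
      vertex 14.0 7.0 23.0
      vertex 0.0 7.0 23.0
    endloop
  endfacet
  facet normal 0.0000 -1.0000 0.0000
    outer loop
      vertex 0.0 0.0 0.0
      vertex 14.0 0.0 0.0
      vertex 14.0 0.0 23.0
    endloop
  endfacet
  facet normal 0.0000 -1.0000 0.0000
    outer loop
      vertex 0.0 0.0 0.0
      vertex 14.0 0.0 23.0
      vertex 0.0 0.0 23.0
    endloop
  endfacet
  facet normal 0.0000 1.0000 0.0000
    outer loop
      vertex 14.0 7.0 23.0
      vertex 14.0 7.0 0.0
      vertex 0.0 7.0 0.0
    endloop
  endfacet
  facet normal 0.0000 1.0000 0.0000
    outer loop
      vertex 0.0 7.0 23.0
      vertex 14.0 7.0 23.0
      vertex 0.0 7.0 0.0
    endloop
  endfacet
  facet normal -1.0000 0.0000 0.0000
    outer loop
      vertex 0.0 7.0 23.0
      vertex 0.0 7.0 0.0
      vertex 0.0 0.0 0.0
    endloop
  endfacet
  facet normal -1.0000 0.0000 0.0000
    outer loop
      vertex 0.0 0.0 23.0
      vertex 0.0 7.0 23.0
      vertex 0.0 0.0 0.0
    endloop
  endfacet
  facet normal 1.0000 0.0000 0.0000
    outer loop
      vertex 14.0 0.0 0.0
      vertex 14.0 7.0 0.0
      vertex 14.0 7.0 23.0
    endloop
  endfacet
  facet normal 1.0000 0.0000 0.0000
    outer loop
      vertex 14.0 0.0 0.0
      vertex 14.0 7.0 23.0
      vertex 14.0 0.0 23.0
    endloop
  endfacet
endsolid part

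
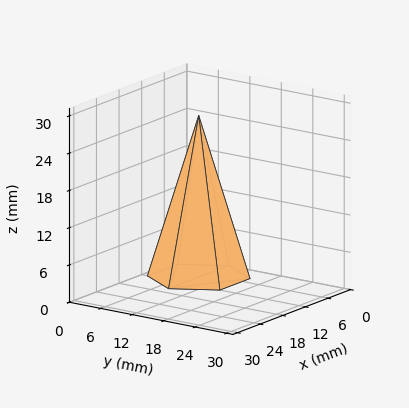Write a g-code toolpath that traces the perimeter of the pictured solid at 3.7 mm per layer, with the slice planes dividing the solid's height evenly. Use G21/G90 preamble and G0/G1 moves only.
Reading the render: the shape is a regular 6-sided pyramid, base circumscribed radius ≈ 8 mm, apex at z ≈ 26 mm (dimensions read to the nearest mm from the axis ticks). For the g-code, the solid's height is divided into equal slices at the stated Δz and each level perimeter traced with G1 moves after a G0 lift.

; perimeter-only toolpath
G21 ; units = mm
G90 ; absolute positioning
G28 ; home
; layer 1
G0 Z3.7
G0 X14.9 Y8.0
G1 X11.4 Y13.9
G1 X4.6 Y13.9
G1 X1.1 Y8.0
G1 X4.6 Y2.1
G1 X11.4 Y2.1
G1 X14.9 Y8.0
; layer 2
G0 Z7.4
G0 X13.7 Y8.0
G1 X10.9 Y12.9
G1 X5.1 Y12.9
G1 X2.3 Y8.0
G1 X5.1 Y3.1
G1 X10.9 Y3.1
G1 X13.7 Y8.0
; layer 3
G0 Z11.1
G0 X12.6 Y8.0
G1 X10.3 Y11.9
G1 X5.7 Y11.9
G1 X3.4 Y8.0
G1 X5.7 Y4.1
G1 X10.3 Y4.1
G1 X12.6 Y8.0
; layer 4
G0 Z14.9
G0 X11.4 Y8.0
G1 X9.7 Y11.0
G1 X6.3 Y11.0
G1 X4.6 Y8.0
G1 X6.3 Y5.0
G1 X9.7 Y5.0
G1 X11.4 Y8.0
; layer 5
G0 Z18.6
G0 X10.3 Y8.0
G1 X9.1 Y10.0
G1 X6.9 Y10.0
G1 X5.7 Y8.0
G1 X6.9 Y6.0
G1 X9.1 Y6.0
G1 X10.3 Y8.0
; layer 6
G0 Z22.3
G0 X9.1 Y8.0
G1 X8.6 Y9.0
G1 X7.4 Y9.0
G1 X6.9 Y8.0
G1 X7.4 Y7.0
G1 X8.6 Y7.0
G1 X9.1 Y8.0
M2 ; end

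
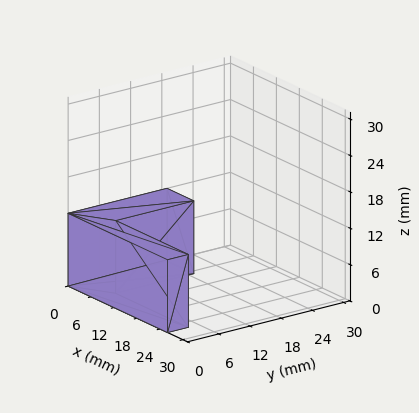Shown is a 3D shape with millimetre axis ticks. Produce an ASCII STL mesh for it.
Reading the render: the shape is an L-shaped prism: outer 26 × 19 mm, arm thicknesses ≈ 4 mm (horizontal) and 7 mm (vertical), extruded 12 mm in z (dimensions read to the nearest mm from the axis ticks). For the STL, each face is triangulated and given an outward normal.

solid part
  facet normal 0.0000 0.0000 -1.0000
    outer loop
      vertex 26.00 4.00 0.00
      vertex 26.00 0.00 0.00
      vertex 0.00 0.00 0.00
    endloop
  endfacet
  facet normal 0.0000 0.0000 -1.0000
    outer loop
      vertex 7.00 4.00 0.00
      vertex 26.00 4.00 0.00
      vertex 0.00 0.00 0.00
    endloop
  endfacet
  facet normal 0.0000 0.0000 -1.0000
    outer loop
      vertex 7.00 19.00 0.00
      vertex 7.00 4.00 0.00
      vertex 0.00 0.00 0.00
    endloop
  endfacet
  facet normal 0.0000 0.0000 -1.0000
    outer loop
      vertex 0.00 19.00 0.00
      vertex 7.00 19.00 0.00
      vertex 0.00 0.00 0.00
    endloop
  endfacet
  facet normal 0.0000 0.0000 1.0000
    outer loop
      vertex 0.00 0.00 12.00
      vertex 26.00 0.00 12.00
      vertex 26.00 4.00 12.00
    endloop
  endfacet
  facet normal 0.0000 0.0000 1.0000
    outer loop
      vertex 0.00 0.00 12.00
      vertex 26.00 4.00 12.00
      vertex 7.00 4.00 12.00
    endloop
  endfacet
  facet normal 0.0000 0.0000 1.0000
    outer loop
      vertex 0.00 0.00 12.00
      vertex 7.00 4.00 12.00
      vertex 7.00 19.00 12.00
    endloop
  endfacet
  facet normal 0.0000 0.0000 1.0000
    outer loop
      vertex 0.00 0.00 12.00
      vertex 7.00 19.00 12.00
      vertex 0.00 19.00 12.00
    endloop
  endfacet
  facet normal 0.0000 -1.0000 0.0000
    outer loop
      vertex 0.00 0.00 0.00
      vertex 26.00 0.00 0.00
      vertex 26.00 0.00 12.00
    endloop
  endfacet
  facet normal 0.0000 -1.0000 0.0000
    outer loop
      vertex 0.00 0.00 0.00
      vertex 26.00 0.00 12.00
      vertex 0.00 0.00 12.00
    endloop
  endfacet
  facet normal 1.0000 0.0000 0.0000
    outer loop
      vertex 26.00 0.00 0.00
      vertex 26.00 4.00 0.00
      vertex 26.00 4.00 12.00
    endloop
  endfacet
  facet normal 1.0000 0.0000 0.0000
    outer loop
      vertex 26.00 0.00 0.00
      vertex 26.00 4.00 12.00
      vertex 26.00 0.00 12.00
    endloop
  endfacet
  facet normal 0.0000 1.0000 0.0000
    outer loop
      vertex 26.00 4.00 0.00
      vertex 7.00 4.00 0.00
      vertex 7.00 4.00 12.00
    endloop
  endfacet
  facet normal 0.0000 1.0000 0.0000
    outer loop
      vertex 26.00 4.00 0.00
      vertex 7.00 4.00 12.00
      vertex 26.00 4.00 12.00
    endloop
  endfacet
  facet normal 1.0000 0.0000 0.0000
    outer loop
      vertex 7.00 4.00 0.00
      vertex 7.00 19.00 0.00
      vertex 7.00 19.00 12.00
    endloop
  endfacet
  facet normal 1.0000 0.0000 0.0000
    outer loop
      vertex 7.00 4.00 0.00
      vertex 7.00 19.00 12.00
      vertex 7.00 4.00 12.00
    endloop
  endfacet
  facet normal 0.0000 1.0000 0.0000
    outer loop
      vertex 7.00 19.00 0.00
      vertex 0.00 19.00 0.00
      vertex 0.00 19.00 12.00
    endloop
  endfacet
  facet normal 0.0000 1.0000 0.0000
    outer loop
      vertex 7.00 19.00 0.00
      vertex 0.00 19.00 12.00
      vertex 7.00 19.00 12.00
    endloop
  endfacet
  facet normal -1.0000 0.0000 0.0000
    outer loop
      vertex 0.00 19.00 0.00
      vertex 0.00 0.00 0.00
      vertex 0.00 0.00 12.00
    endloop
  endfacet
  facet normal -1.0000 0.0000 0.0000
    outer loop
      vertex 0.00 19.00 0.00
      vertex 0.00 0.00 12.00
      vertex 0.00 19.00 12.00
    endloop
  endfacet
endsolid part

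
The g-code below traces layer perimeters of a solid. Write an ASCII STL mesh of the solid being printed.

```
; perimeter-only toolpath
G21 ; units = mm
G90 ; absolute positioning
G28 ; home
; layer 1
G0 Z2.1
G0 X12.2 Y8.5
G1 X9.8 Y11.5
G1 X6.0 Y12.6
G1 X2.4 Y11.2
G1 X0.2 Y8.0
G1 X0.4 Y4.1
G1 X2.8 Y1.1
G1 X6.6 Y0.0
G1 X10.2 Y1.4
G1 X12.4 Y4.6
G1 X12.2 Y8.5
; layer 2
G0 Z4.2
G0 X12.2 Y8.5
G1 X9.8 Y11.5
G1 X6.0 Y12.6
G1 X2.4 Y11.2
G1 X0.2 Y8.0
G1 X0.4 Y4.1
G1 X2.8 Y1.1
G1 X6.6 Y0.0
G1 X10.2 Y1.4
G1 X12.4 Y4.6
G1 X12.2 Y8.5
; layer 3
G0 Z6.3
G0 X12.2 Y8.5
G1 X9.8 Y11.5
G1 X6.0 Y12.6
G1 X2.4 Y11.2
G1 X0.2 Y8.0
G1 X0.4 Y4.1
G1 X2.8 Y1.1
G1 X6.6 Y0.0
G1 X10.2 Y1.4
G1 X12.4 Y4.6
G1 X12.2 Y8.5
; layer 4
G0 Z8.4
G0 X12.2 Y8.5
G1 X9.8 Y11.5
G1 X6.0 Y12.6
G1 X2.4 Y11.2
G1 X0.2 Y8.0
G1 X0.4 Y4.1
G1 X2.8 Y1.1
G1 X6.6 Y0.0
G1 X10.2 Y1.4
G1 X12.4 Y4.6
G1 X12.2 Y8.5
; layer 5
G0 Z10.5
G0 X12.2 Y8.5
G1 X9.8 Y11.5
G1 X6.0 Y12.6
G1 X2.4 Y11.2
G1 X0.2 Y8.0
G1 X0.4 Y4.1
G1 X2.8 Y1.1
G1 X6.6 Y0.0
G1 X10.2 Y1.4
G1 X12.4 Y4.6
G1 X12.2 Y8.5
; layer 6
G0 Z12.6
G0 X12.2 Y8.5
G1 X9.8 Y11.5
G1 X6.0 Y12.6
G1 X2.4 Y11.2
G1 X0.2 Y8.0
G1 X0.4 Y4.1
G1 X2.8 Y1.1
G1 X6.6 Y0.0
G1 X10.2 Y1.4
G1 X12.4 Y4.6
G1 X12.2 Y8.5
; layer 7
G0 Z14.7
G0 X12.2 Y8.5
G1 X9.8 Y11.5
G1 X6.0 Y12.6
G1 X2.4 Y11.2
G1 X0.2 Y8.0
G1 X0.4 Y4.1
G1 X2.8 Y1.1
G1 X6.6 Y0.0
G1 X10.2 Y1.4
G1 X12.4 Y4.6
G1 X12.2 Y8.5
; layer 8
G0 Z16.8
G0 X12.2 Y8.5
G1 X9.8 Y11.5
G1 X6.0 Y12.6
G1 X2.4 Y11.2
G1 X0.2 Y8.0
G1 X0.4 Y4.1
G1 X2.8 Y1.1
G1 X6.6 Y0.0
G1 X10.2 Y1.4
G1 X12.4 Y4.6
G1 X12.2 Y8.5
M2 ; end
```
solid part
  facet normal 0.0000 0.0000 -1.0000
    outer loop
      vertex 6.0 12.6 0.0
      vertex 9.8 11.5 0.0
      vertex 12.2 8.5 0.0
    endloop
  endfacet
  facet normal 0.0000 0.0000 -1.0000
    outer loop
      vertex 2.4 11.2 0.0
      vertex 6.0 12.6 0.0
      vertex 12.2 8.5 0.0
    endloop
  endfacet
  facet normal 0.0000 0.0000 -1.0000
    outer loop
      vertex 0.2 8.0 0.0
      vertex 2.4 11.2 0.0
      vertex 12.2 8.5 0.0
    endloop
  endfacet
  facet normal 0.0000 0.0000 -1.0000
    outer loop
      vertex 0.4 4.1 0.0
      vertex 0.2 8.0 0.0
      vertex 12.2 8.5 0.0
    endloop
  endfacet
  facet normal 0.0000 0.0000 -1.0000
    outer loop
      vertex 2.8 1.1 0.0
      vertex 0.4 4.1 0.0
      vertex 12.2 8.5 0.0
    endloop
  endfacet
  facet normal 0.0000 0.0000 -1.0000
    outer loop
      vertex 6.6 0.0 0.0
      vertex 2.8 1.1 0.0
      vertex 12.2 8.5 0.0
    endloop
  endfacet
  facet normal 0.0000 0.0000 -1.0000
    outer loop
      vertex 10.2 1.4 0.0
      vertex 6.6 0.0 0.0
      vertex 12.2 8.5 0.0
    endloop
  endfacet
  facet normal 0.0000 0.0000 -1.0000
    outer loop
      vertex 12.4 4.6 0.0
      vertex 10.2 1.4 0.0
      vertex 12.2 8.5 0.0
    endloop
  endfacet
  facet normal 0.0000 0.0000 1.0000
    outer loop
      vertex 12.2 8.5 16.8
      vertex 9.8 11.5 16.8
      vertex 6.0 12.6 16.8
    endloop
  endfacet
  facet normal 0.0000 0.0000 1.0000
    outer loop
      vertex 12.2 8.5 16.8
      vertex 6.0 12.6 16.8
      vertex 2.4 11.2 16.8
    endloop
  endfacet
  facet normal 0.0000 0.0000 1.0000
    outer loop
      vertex 12.2 8.5 16.8
      vertex 2.4 11.2 16.8
      vertex 0.2 8.0 16.8
    endloop
  endfacet
  facet normal 0.0000 0.0000 1.0000
    outer loop
      vertex 12.2 8.5 16.8
      vertex 0.2 8.0 16.8
      vertex 0.4 4.1 16.8
    endloop
  endfacet
  facet normal 0.0000 0.0000 1.0000
    outer loop
      vertex 12.2 8.5 16.8
      vertex 0.4 4.1 16.8
      vertex 2.8 1.1 16.8
    endloop
  endfacet
  facet normal 0.0000 0.0000 1.0000
    outer loop
      vertex 12.2 8.5 16.8
      vertex 2.8 1.1 16.8
      vertex 6.6 0.0 16.8
    endloop
  endfacet
  facet normal 0.0000 0.0000 1.0000
    outer loop
      vertex 12.2 8.5 16.8
      vertex 6.6 0.0 16.8
      vertex 10.2 1.4 16.8
    endloop
  endfacet
  facet normal 0.0000 0.0000 1.0000
    outer loop
      vertex 12.2 8.5 16.8
      vertex 10.2 1.4 16.8
      vertex 12.4 4.6 16.8
    endloop
  endfacet
  facet normal 0.7809 0.6247 0.0000
    outer loop
      vertex 12.2 8.5 0.0
      vertex 9.8 11.5 0.0
      vertex 9.8 11.5 16.8
    endloop
  endfacet
  facet normal 0.7809 0.6247 0.0000
    outer loop
      vertex 12.2 8.5 0.0
      vertex 9.8 11.5 16.8
      vertex 12.2 8.5 16.8
    endloop
  endfacet
  facet normal 0.2781 0.9606 0.0000
    outer loop
      vertex 9.8 11.5 0.0
      vertex 6.0 12.6 0.0
      vertex 6.0 12.6 16.8
    endloop
  endfacet
  facet normal 0.2781 0.9606 0.0000
    outer loop
      vertex 9.8 11.5 0.0
      vertex 6.0 12.6 16.8
      vertex 9.8 11.5 16.8
    endloop
  endfacet
  facet normal -0.3624 0.9320 0.0000
    outer loop
      vertex 6.0 12.6 0.0
      vertex 2.4 11.2 0.0
      vertex 2.4 11.2 16.8
    endloop
  endfacet
  facet normal -0.3624 0.9320 0.0000
    outer loop
      vertex 6.0 12.6 0.0
      vertex 2.4 11.2 16.8
      vertex 6.0 12.6 16.8
    endloop
  endfacet
  facet normal -0.8240 0.5665 0.0000
    outer loop
      vertex 2.4 11.2 0.0
      vertex 0.2 8.0 0.0
      vertex 0.2 8.0 16.8
    endloop
  endfacet
  facet normal -0.8240 0.5665 0.0000
    outer loop
      vertex 2.4 11.2 0.0
      vertex 0.2 8.0 16.8
      vertex 2.4 11.2 16.8
    endloop
  endfacet
  facet normal -0.9987 -0.0512 0.0000
    outer loop
      vertex 0.2 8.0 0.0
      vertex 0.4 4.1 0.0
      vertex 0.4 4.1 16.8
    endloop
  endfacet
  facet normal -0.9987 -0.0512 0.0000
    outer loop
      vertex 0.2 8.0 0.0
      vertex 0.4 4.1 16.8
      vertex 0.2 8.0 16.8
    endloop
  endfacet
  facet normal -0.7809 -0.6247 0.0000
    outer loop
      vertex 0.4 4.1 0.0
      vertex 2.8 1.1 0.0
      vertex 2.8 1.1 16.8
    endloop
  endfacet
  facet normal -0.7809 -0.6247 0.0000
    outer loop
      vertex 0.4 4.1 0.0
      vertex 2.8 1.1 16.8
      vertex 0.4 4.1 16.8
    endloop
  endfacet
  facet normal -0.2781 -0.9606 0.0000
    outer loop
      vertex 2.8 1.1 0.0
      vertex 6.6 0.0 0.0
      vertex 6.6 0.0 16.8
    endloop
  endfacet
  facet normal -0.2781 -0.9606 0.0000
    outer loop
      vertex 2.8 1.1 0.0
      vertex 6.6 0.0 16.8
      vertex 2.8 1.1 16.8
    endloop
  endfacet
  facet normal 0.3624 -0.9320 0.0000
    outer loop
      vertex 6.6 0.0 0.0
      vertex 10.2 1.4 0.0
      vertex 10.2 1.4 16.8
    endloop
  endfacet
  facet normal 0.3624 -0.9320 0.0000
    outer loop
      vertex 6.6 0.0 0.0
      vertex 10.2 1.4 16.8
      vertex 6.6 0.0 16.8
    endloop
  endfacet
  facet normal 0.8240 -0.5665 0.0000
    outer loop
      vertex 10.2 1.4 0.0
      vertex 12.4 4.6 0.0
      vertex 12.4 4.6 16.8
    endloop
  endfacet
  facet normal 0.8240 -0.5665 0.0000
    outer loop
      vertex 10.2 1.4 0.0
      vertex 12.4 4.6 16.8
      vertex 10.2 1.4 16.8
    endloop
  endfacet
  facet normal 0.9987 0.0512 0.0000
    outer loop
      vertex 12.4 4.6 0.0
      vertex 12.2 8.5 0.0
      vertex 12.2 8.5 16.8
    endloop
  endfacet
  facet normal 0.9987 0.0512 0.0000
    outer loop
      vertex 12.4 4.6 0.0
      vertex 12.2 8.5 16.8
      vertex 12.4 4.6 16.8
    endloop
  endfacet
endsolid part

The G0 Z moves step by Δz≈2.1 mm. Every layer's G1 loop is the same polygon, so the solid is a straight extrusion of it from z=0 to z≈16.8. Closing with flat bottom and top caps and triangulating gives 36 facets — a regular 10-sided prism (a cylinder approximated with 10 flat sides), circumscribed radius ≈ 6.3 mm, height ≈ 16.8 mm.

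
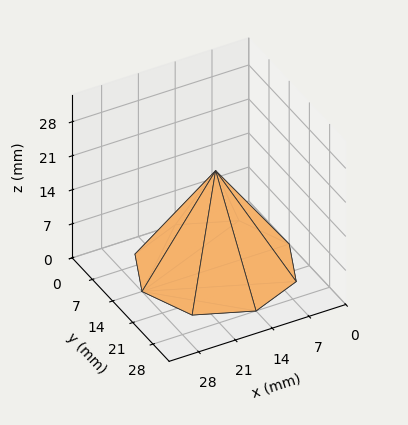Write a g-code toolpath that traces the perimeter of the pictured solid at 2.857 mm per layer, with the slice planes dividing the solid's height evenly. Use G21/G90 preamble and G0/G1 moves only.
Reading the render: the shape is a regular 8-sided pyramid, base circumscribed radius ≈ 14 mm, apex at z ≈ 20 mm (dimensions read to the nearest mm from the axis ticks). For the g-code, the solid's height is divided into equal slices at the stated Δz and each level perimeter traced with G1 moves after a G0 lift.

; perimeter-only toolpath
G21 ; units = mm
G90 ; absolute positioning
G28 ; home
; layer 1
G0 Z2.857
G0 X26.000 Y14.000
G1 X22.485 Y22.485
G1 X14.000 Y26.000
G1 X5.515 Y22.485
G1 X2.000 Y14.000
G1 X5.515 Y5.515
G1 X14.000 Y2.000
G1 X22.485 Y5.515
G1 X26.000 Y14.000
; layer 2
G0 Z5.714
G0 X24.000 Y14.000
G1 X21.071 Y21.071
G1 X14.000 Y24.000
G1 X6.929 Y21.071
G1 X4.000 Y14.000
G1 X6.929 Y6.929
G1 X14.000 Y4.000
G1 X21.071 Y6.929
G1 X24.000 Y14.000
; layer 3
G0 Z8.571
G0 X22.000 Y14.000
G1 X19.657 Y19.657
G1 X14.000 Y22.000
G1 X8.343 Y19.657
G1 X6.000 Y14.000
G1 X8.343 Y8.343
G1 X14.000 Y6.000
G1 X19.657 Y8.343
G1 X22.000 Y14.000
; layer 4
G0 Z11.429
G0 X20.000 Y14.000
G1 X18.242 Y18.242
G1 X14.000 Y20.000
G1 X9.758 Y18.242
G1 X8.000 Y14.000
G1 X9.758 Y9.758
G1 X14.000 Y8.000
G1 X18.242 Y9.758
G1 X20.000 Y14.000
; layer 5
G0 Z14.286
G0 X18.000 Y14.000
G1 X16.828 Y16.828
G1 X14.000 Y18.000
G1 X11.172 Y16.828
G1 X10.000 Y14.000
G1 X11.172 Y11.172
G1 X14.000 Y10.000
G1 X16.828 Y11.172
G1 X18.000 Y14.000
; layer 6
G0 Z17.143
G0 X16.000 Y14.000
G1 X15.414 Y15.414
G1 X14.000 Y16.000
G1 X12.586 Y15.414
G1 X12.000 Y14.000
G1 X12.586 Y12.586
G1 X14.000 Y12.000
G1 X15.414 Y12.586
G1 X16.000 Y14.000
M2 ; end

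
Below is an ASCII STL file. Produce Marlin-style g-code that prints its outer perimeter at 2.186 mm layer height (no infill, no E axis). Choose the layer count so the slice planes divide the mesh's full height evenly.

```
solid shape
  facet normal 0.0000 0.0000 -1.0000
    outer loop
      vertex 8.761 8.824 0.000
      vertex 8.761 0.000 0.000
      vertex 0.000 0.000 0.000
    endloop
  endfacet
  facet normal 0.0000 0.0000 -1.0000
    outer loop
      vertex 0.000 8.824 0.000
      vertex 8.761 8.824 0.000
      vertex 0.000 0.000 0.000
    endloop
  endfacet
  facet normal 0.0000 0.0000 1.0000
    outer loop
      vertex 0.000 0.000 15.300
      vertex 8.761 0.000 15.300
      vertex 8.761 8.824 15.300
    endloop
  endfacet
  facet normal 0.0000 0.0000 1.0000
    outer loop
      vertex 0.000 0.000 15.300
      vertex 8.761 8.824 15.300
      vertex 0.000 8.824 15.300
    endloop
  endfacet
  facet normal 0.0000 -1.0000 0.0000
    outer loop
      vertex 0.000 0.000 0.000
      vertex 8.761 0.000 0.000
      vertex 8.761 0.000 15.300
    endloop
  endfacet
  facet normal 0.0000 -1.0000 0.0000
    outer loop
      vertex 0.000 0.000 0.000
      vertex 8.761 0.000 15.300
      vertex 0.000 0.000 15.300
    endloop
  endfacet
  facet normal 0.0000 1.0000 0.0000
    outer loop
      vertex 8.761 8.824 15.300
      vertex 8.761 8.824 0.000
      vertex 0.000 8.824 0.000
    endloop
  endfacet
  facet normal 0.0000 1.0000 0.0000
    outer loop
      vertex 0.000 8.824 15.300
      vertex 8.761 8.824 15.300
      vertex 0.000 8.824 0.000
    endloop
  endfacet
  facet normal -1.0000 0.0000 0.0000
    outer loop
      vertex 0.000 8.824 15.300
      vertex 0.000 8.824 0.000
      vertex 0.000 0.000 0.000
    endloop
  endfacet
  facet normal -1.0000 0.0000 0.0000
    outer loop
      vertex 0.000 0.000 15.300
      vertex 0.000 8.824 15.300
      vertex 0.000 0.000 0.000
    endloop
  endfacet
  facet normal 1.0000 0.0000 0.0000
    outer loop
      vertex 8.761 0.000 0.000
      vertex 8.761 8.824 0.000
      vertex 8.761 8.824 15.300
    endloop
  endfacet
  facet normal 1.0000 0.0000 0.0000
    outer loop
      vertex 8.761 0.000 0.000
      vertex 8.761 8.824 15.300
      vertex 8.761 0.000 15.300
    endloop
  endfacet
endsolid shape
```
; perimeter-only toolpath
G21 ; units = mm
G90 ; absolute positioning
G28 ; home
; layer 1
G0 Z2.186
G0 X0.000 Y0.000
G1 X8.761 Y0.000
G1 X8.761 Y8.824
G1 X0.000 Y8.824
G1 X0.000 Y0.000
; layer 2
G0 Z4.371
G0 X0.000 Y0.000
G1 X8.761 Y0.000
G1 X8.761 Y8.824
G1 X0.000 Y8.824
G1 X0.000 Y0.000
; layer 3
G0 Z6.557
G0 X0.000 Y0.000
G1 X8.761 Y0.000
G1 X8.761 Y8.824
G1 X0.000 Y8.824
G1 X0.000 Y0.000
; layer 4
G0 Z8.743
G0 X0.000 Y0.000
G1 X8.761 Y0.000
G1 X8.761 Y8.824
G1 X0.000 Y8.824
G1 X0.000 Y0.000
; layer 5
G0 Z10.929
G0 X0.000 Y0.000
G1 X8.761 Y0.000
G1 X8.761 Y8.824
G1 X0.000 Y8.824
G1 X0.000 Y0.000
; layer 6
G0 Z13.114
G0 X0.000 Y0.000
G1 X8.761 Y0.000
G1 X8.761 Y8.824
G1 X0.000 Y8.824
G1 X0.000 Y0.000
; layer 7
G0 Z15.300
G0 X0.000 Y0.000
G1 X8.761 Y0.000
G1 X8.761 Y8.824
G1 X0.000 Y8.824
G1 X0.000 Y0.000
M2 ; end

The solid is a rectangular box, roughly 8.76 × 8.82 mm footprint and 15.3 mm tall. Slicing at Δz = 2.186 mm — 7 equal slices spanning the solid's height, so layer i sits at z = i·h/7 — gives 7 non-empty perimeters. Each is a 4-segment closed polygon; G0 lifts to the layer z and rapids to the start vertex, then G1 traces the edges.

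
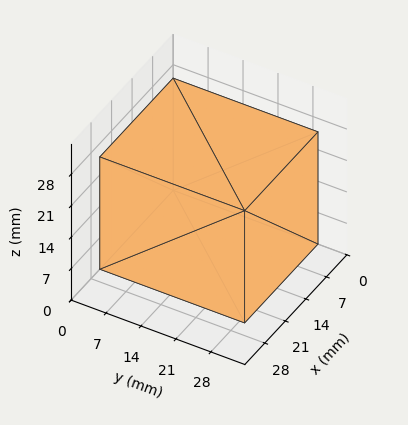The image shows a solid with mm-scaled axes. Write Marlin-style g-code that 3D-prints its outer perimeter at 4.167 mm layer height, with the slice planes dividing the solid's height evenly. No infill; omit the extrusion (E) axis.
Reading the render: the shape is a rectangular box, roughly 25 × 29 mm footprint and 25 mm tall (dimensions read to the nearest mm from the axis ticks). For the g-code, the solid's height is divided into equal slices at the stated Δz and each level perimeter traced with G1 moves after a G0 lift.

; perimeter-only toolpath
G21 ; units = mm
G90 ; absolute positioning
G28 ; home
; layer 1
G0 Z4.167
G0 X0.000 Y0.000
G1 X25.000 Y0.000
G1 X25.000 Y29.000
G1 X0.000 Y29.000
G1 X0.000 Y0.000
; layer 2
G0 Z8.333
G0 X0.000 Y0.000
G1 X25.000 Y0.000
G1 X25.000 Y29.000
G1 X0.000 Y29.000
G1 X0.000 Y0.000
; layer 3
G0 Z12.500
G0 X0.000 Y0.000
G1 X25.000 Y0.000
G1 X25.000 Y29.000
G1 X0.000 Y29.000
G1 X0.000 Y0.000
; layer 4
G0 Z16.667
G0 X0.000 Y0.000
G1 X25.000 Y0.000
G1 X25.000 Y29.000
G1 X0.000 Y29.000
G1 X0.000 Y0.000
; layer 5
G0 Z20.833
G0 X0.000 Y0.000
G1 X25.000 Y0.000
G1 X25.000 Y29.000
G1 X0.000 Y29.000
G1 X0.000 Y0.000
; layer 6
G0 Z25.000
G0 X0.000 Y0.000
G1 X25.000 Y0.000
G1 X25.000 Y29.000
G1 X0.000 Y29.000
G1 X0.000 Y0.000
M2 ; end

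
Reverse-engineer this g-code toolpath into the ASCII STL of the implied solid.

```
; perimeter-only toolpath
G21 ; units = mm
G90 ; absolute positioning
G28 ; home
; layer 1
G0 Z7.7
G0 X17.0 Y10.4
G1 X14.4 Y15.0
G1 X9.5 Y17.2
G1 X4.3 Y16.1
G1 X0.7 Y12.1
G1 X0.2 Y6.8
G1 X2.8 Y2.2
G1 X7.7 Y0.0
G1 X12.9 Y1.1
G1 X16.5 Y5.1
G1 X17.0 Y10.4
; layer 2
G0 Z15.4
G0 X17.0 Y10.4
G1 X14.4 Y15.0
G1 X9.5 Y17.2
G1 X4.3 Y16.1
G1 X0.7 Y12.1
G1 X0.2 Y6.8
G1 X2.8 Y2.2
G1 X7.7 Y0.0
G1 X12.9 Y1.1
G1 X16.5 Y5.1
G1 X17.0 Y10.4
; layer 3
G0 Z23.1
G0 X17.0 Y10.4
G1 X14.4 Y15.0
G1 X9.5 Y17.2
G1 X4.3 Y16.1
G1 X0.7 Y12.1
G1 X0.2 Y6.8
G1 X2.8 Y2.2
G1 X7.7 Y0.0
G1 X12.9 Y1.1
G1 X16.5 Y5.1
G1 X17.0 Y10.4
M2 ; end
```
solid part
  facet normal 0.0000 0.0000 -1.0000
    outer loop
      vertex 9.5 17.2 0.0
      vertex 14.4 15.0 0.0
      vertex 17.0 10.4 0.0
    endloop
  endfacet
  facet normal 0.0000 0.0000 -1.0000
    outer loop
      vertex 4.3 16.1 0.0
      vertex 9.5 17.2 0.0
      vertex 17.0 10.4 0.0
    endloop
  endfacet
  facet normal 0.0000 0.0000 -1.0000
    outer loop
      vertex 0.7 12.1 0.0
      vertex 4.3 16.1 0.0
      vertex 17.0 10.4 0.0
    endloop
  endfacet
  facet normal 0.0000 0.0000 -1.0000
    outer loop
      vertex 0.2 6.8 0.0
      vertex 0.7 12.1 0.0
      vertex 17.0 10.4 0.0
    endloop
  endfacet
  facet normal 0.0000 0.0000 -1.0000
    outer loop
      vertex 2.8 2.2 0.0
      vertex 0.2 6.8 0.0
      vertex 17.0 10.4 0.0
    endloop
  endfacet
  facet normal 0.0000 0.0000 -1.0000
    outer loop
      vertex 7.7 0.0 0.0
      vertex 2.8 2.2 0.0
      vertex 17.0 10.4 0.0
    endloop
  endfacet
  facet normal 0.0000 0.0000 -1.0000
    outer loop
      vertex 12.9 1.1 0.0
      vertex 7.7 0.0 0.0
      vertex 17.0 10.4 0.0
    endloop
  endfacet
  facet normal 0.0000 0.0000 -1.0000
    outer loop
      vertex 16.5 5.1 0.0
      vertex 12.9 1.1 0.0
      vertex 17.0 10.4 0.0
    endloop
  endfacet
  facet normal 0.0000 0.0000 1.0000
    outer loop
      vertex 17.0 10.4 23.1
      vertex 14.4 15.0 23.1
      vertex 9.5 17.2 23.1
    endloop
  endfacet
  facet normal 0.0000 0.0000 1.0000
    outer loop
      vertex 17.0 10.4 23.1
      vertex 9.5 17.2 23.1
      vertex 4.3 16.1 23.1
    endloop
  endfacet
  facet normal 0.0000 0.0000 1.0000
    outer loop
      vertex 17.0 10.4 23.1
      vertex 4.3 16.1 23.1
      vertex 0.7 12.1 23.1
    endloop
  endfacet
  facet normal 0.0000 0.0000 1.0000
    outer loop
      vertex 17.0 10.4 23.1
      vertex 0.7 12.1 23.1
      vertex 0.2 6.8 23.1
    endloop
  endfacet
  facet normal 0.0000 0.0000 1.0000
    outer loop
      vertex 17.0 10.4 23.1
      vertex 0.2 6.8 23.1
      vertex 2.8 2.2 23.1
    endloop
  endfacet
  facet normal 0.0000 0.0000 1.0000
    outer loop
      vertex 17.0 10.4 23.1
      vertex 2.8 2.2 23.1
      vertex 7.7 0.0 23.1
    endloop
  endfacet
  facet normal 0.0000 0.0000 1.0000
    outer loop
      vertex 17.0 10.4 23.1
      vertex 7.7 0.0 23.1
      vertex 12.9 1.1 23.1
    endloop
  endfacet
  facet normal 0.0000 0.0000 1.0000
    outer loop
      vertex 17.0 10.4 23.1
      vertex 12.9 1.1 23.1
      vertex 16.5 5.1 23.1
    endloop
  endfacet
  facet normal 0.8706 0.4921 0.0000
    outer loop
      vertex 17.0 10.4 0.0
      vertex 14.4 15.0 0.0
      vertex 14.4 15.0 23.1
    endloop
  endfacet
  facet normal 0.8706 0.4921 0.0000
    outer loop
      vertex 17.0 10.4 0.0
      vertex 14.4 15.0 23.1
      vertex 17.0 10.4 23.1
    endloop
  endfacet
  facet normal 0.4096 0.9123 0.0000
    outer loop
      vertex 14.4 15.0 0.0
      vertex 9.5 17.2 0.0
      vertex 9.5 17.2 23.1
    endloop
  endfacet
  facet normal 0.4096 0.9123 0.0000
    outer loop
      vertex 14.4 15.0 0.0
      vertex 9.5 17.2 23.1
      vertex 14.4 15.0 23.1
    endloop
  endfacet
  facet normal -0.2070 0.9783 0.0000
    outer loop
      vertex 9.5 17.2 0.0
      vertex 4.3 16.1 0.0
      vertex 4.3 16.1 23.1
    endloop
  endfacet
  facet normal -0.2070 0.9783 0.0000
    outer loop
      vertex 9.5 17.2 0.0
      vertex 4.3 16.1 23.1
      vertex 9.5 17.2 23.1
    endloop
  endfacet
  facet normal -0.7433 0.6690 0.0000
    outer loop
      vertex 4.3 16.1 0.0
      vertex 0.7 12.1 0.0
      vertex 0.7 12.1 23.1
    endloop
  endfacet
  facet normal -0.7433 0.6690 0.0000
    outer loop
      vertex 4.3 16.1 0.0
      vertex 0.7 12.1 23.1
      vertex 4.3 16.1 23.1
    endloop
  endfacet
  facet normal -0.9956 0.0939 0.0000
    outer loop
      vertex 0.7 12.1 0.0
      vertex 0.2 6.8 0.0
      vertex 0.2 6.8 23.1
    endloop
  endfacet
  facet normal -0.9956 0.0939 0.0000
    outer loop
      vertex 0.7 12.1 0.0
      vertex 0.2 6.8 23.1
      vertex 0.7 12.1 23.1
    endloop
  endfacet
  facet normal -0.8706 -0.4921 0.0000
    outer loop
      vertex 0.2 6.8 0.0
      vertex 2.8 2.2 0.0
      vertex 2.8 2.2 23.1
    endloop
  endfacet
  facet normal -0.8706 -0.4921 0.0000
    outer loop
      vertex 0.2 6.8 0.0
      vertex 2.8 2.2 23.1
      vertex 0.2 6.8 23.1
    endloop
  endfacet
  facet normal -0.4096 -0.9123 0.0000
    outer loop
      vertex 2.8 2.2 0.0
      vertex 7.7 0.0 0.0
      vertex 7.7 0.0 23.1
    endloop
  endfacet
  facet normal -0.4096 -0.9123 0.0000
    outer loop
      vertex 2.8 2.2 0.0
      vertex 7.7 0.0 23.1
      vertex 2.8 2.2 23.1
    endloop
  endfacet
  facet normal 0.2070 -0.9783 0.0000
    outer loop
      vertex 7.7 0.0 0.0
      vertex 12.9 1.1 0.0
      vertex 12.9 1.1 23.1
    endloop
  endfacet
  facet normal 0.2070 -0.9783 0.0000
    outer loop
      vertex 7.7 0.0 0.0
      vertex 12.9 1.1 23.1
      vertex 7.7 0.0 23.1
    endloop
  endfacet
  facet normal 0.7433 -0.6690 0.0000
    outer loop
      vertex 12.9 1.1 0.0
      vertex 16.5 5.1 0.0
      vertex 16.5 5.1 23.1
    endloop
  endfacet
  facet normal 0.7433 -0.6690 0.0000
    outer loop
      vertex 12.9 1.1 0.0
      vertex 16.5 5.1 23.1
      vertex 12.9 1.1 23.1
    endloop
  endfacet
  facet normal 0.9956 -0.0939 0.0000
    outer loop
      vertex 16.5 5.1 0.0
      vertex 17.0 10.4 0.0
      vertex 17.0 10.4 23.1
    endloop
  endfacet
  facet normal 0.9956 -0.0939 0.0000
    outer loop
      vertex 16.5 5.1 0.0
      vertex 17.0 10.4 23.1
      vertex 16.5 5.1 23.1
    endloop
  endfacet
endsolid part

The G0 Z moves step by Δz≈7.7 mm. Every layer's G1 loop is the same polygon, so the solid is a straight extrusion of it from z=0 to z≈23.1. Closing with flat bottom and top caps and triangulating gives 36 facets — a regular 10-sided prism (a cylinder approximated with 10 flat sides), circumscribed radius ≈ 8.6 mm, height ≈ 23.1 mm.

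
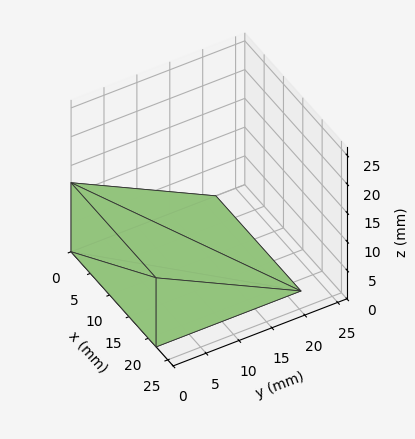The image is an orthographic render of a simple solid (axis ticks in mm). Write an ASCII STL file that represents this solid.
Reading the render: the shape is a wedge (ramp): 22 × 22 mm base, rising to 12 mm along the y=0 edge and sloping linearly to z=0 at y=22 (dimensions read to the nearest mm from the axis ticks). For the STL, each face is triangulated and given an outward normal.

solid part
  facet normal 0.0000 0.0000 -1.0000
    outer loop
      vertex 22.0 22.0 0.0
      vertex 22.0 0.0 0.0
      vertex 0.0 0.0 0.0
    endloop
  endfacet
  facet normal 0.0000 0.0000 -1.0000
    outer loop
      vertex 0.0 22.0 0.0
      vertex 22.0 22.0 0.0
      vertex 0.0 0.0 0.0
    endloop
  endfacet
  facet normal 0.0000 -1.0000 0.0000
    outer loop
      vertex 0.0 0.0 0.0
      vertex 22.0 0.0 0.0
      vertex 22.0 0.0 12.0
    endloop
  endfacet
  facet normal 0.0000 -1.0000 0.0000
    outer loop
      vertex 0.0 0.0 0.0
      vertex 22.0 0.0 12.0
      vertex 0.0 0.0 12.0
    endloop
  endfacet
  facet normal 0.0000 0.4789 0.8779
    outer loop
      vertex 0.0 0.0 12.0
      vertex 22.0 0.0 12.0
      vertex 22.0 22.0 0.0
    endloop
  endfacet
  facet normal 0.0000 0.4789 0.8779
    outer loop
      vertex 0.0 0.0 12.0
      vertex 22.0 22.0 0.0
      vertex 0.0 22.0 0.0
    endloop
  endfacet
  facet normal -1.0000 0.0000 0.0000
    outer loop
      vertex 0.0 0.0 12.0
      vertex 0.0 22.0 0.0
      vertex 0.0 0.0 0.0
    endloop
  endfacet
  facet normal 1.0000 0.0000 0.0000
    outer loop
      vertex 22.0 0.0 0.0
      vertex 22.0 22.0 0.0
      vertex 22.0 0.0 12.0
    endloop
  endfacet
endsolid part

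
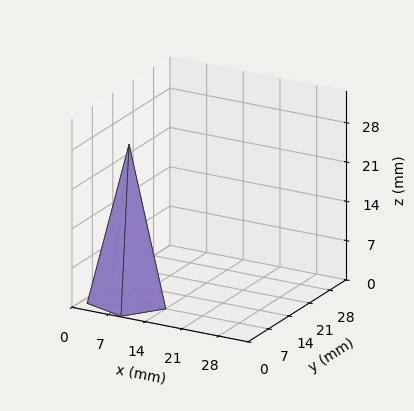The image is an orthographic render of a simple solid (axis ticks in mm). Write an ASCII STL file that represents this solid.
Reading the render: the shape is a regular 5-sided pyramid, base circumscribed radius ≈ 7 mm, apex at z ≈ 28 mm (dimensions read to the nearest mm from the axis ticks). For the STL, each face is triangulated and given an outward normal.

solid part
  facet normal 0.0000 0.0000 -1.0000
    outer loop
      vertex 1.3 11.1 0.0
      vertex 9.2 13.7 0.0
      vertex 14.0 7.0 0.0
    endloop
  endfacet
  facet normal 0.0000 0.0000 -1.0000
    outer loop
      vertex 1.3 2.9 0.0
      vertex 1.3 11.1 0.0
      vertex 14.0 7.0 0.0
    endloop
  endfacet
  facet normal 0.0000 0.0000 -1.0000
    outer loop
      vertex 9.2 0.3 0.0
      vertex 1.3 2.9 0.0
      vertex 14.0 7.0 0.0
    endloop
  endfacet
  facet normal 0.7966 0.5707 0.1992
    outer loop
      vertex 14.0 7.0 0.0
      vertex 9.2 13.7 0.0
      vertex 7.0 7.0 28.0
    endloop
  endfacet
  facet normal -0.3064 0.9309 0.1987
    outer loop
      vertex 9.2 13.7 0.0
      vertex 1.3 11.1 0.0
      vertex 7.0 7.0 28.0
    endloop
  endfacet
  facet normal -0.9799 0.0000 0.1995
    outer loop
      vertex 1.3 11.1 0.0
      vertex 1.3 2.9 0.0
      vertex 7.0 7.0 28.0
    endloop
  endfacet
  facet normal -0.3064 -0.9309 0.1987
    outer loop
      vertex 1.3 2.9 0.0
      vertex 9.2 0.3 0.0
      vertex 7.0 7.0 28.0
    endloop
  endfacet
  facet normal 0.7966 -0.5707 0.1992
    outer loop
      vertex 9.2 0.3 0.0
      vertex 14.0 7.0 0.0
      vertex 7.0 7.0 28.0
    endloop
  endfacet
endsolid part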